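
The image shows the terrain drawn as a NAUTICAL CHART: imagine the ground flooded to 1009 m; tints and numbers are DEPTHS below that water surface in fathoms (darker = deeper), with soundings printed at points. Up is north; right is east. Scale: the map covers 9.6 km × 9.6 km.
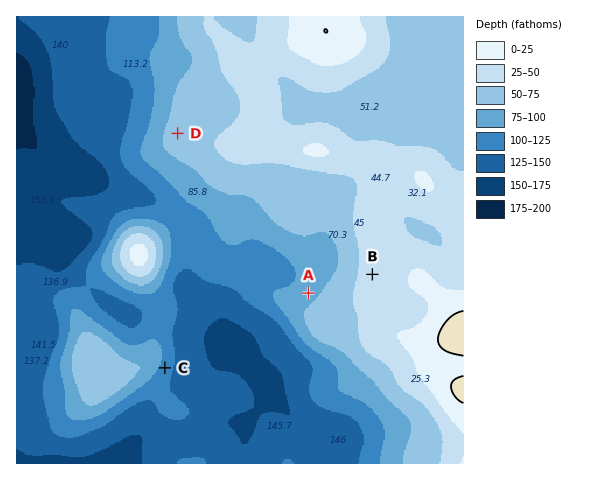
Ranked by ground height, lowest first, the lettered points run C A D B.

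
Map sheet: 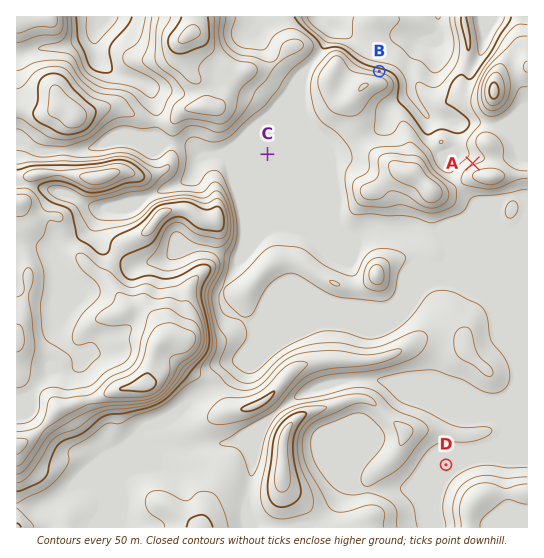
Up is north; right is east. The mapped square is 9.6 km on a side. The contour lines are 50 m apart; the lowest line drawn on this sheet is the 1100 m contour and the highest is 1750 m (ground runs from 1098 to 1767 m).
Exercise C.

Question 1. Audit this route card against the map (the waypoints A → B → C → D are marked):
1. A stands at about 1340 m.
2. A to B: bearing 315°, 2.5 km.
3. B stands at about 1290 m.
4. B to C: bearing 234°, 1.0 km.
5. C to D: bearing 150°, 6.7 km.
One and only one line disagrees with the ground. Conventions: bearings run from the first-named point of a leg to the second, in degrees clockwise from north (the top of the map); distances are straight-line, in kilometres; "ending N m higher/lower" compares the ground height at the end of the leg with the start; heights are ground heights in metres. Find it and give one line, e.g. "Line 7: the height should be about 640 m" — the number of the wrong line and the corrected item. Line 4: the distance should be 2.6 km.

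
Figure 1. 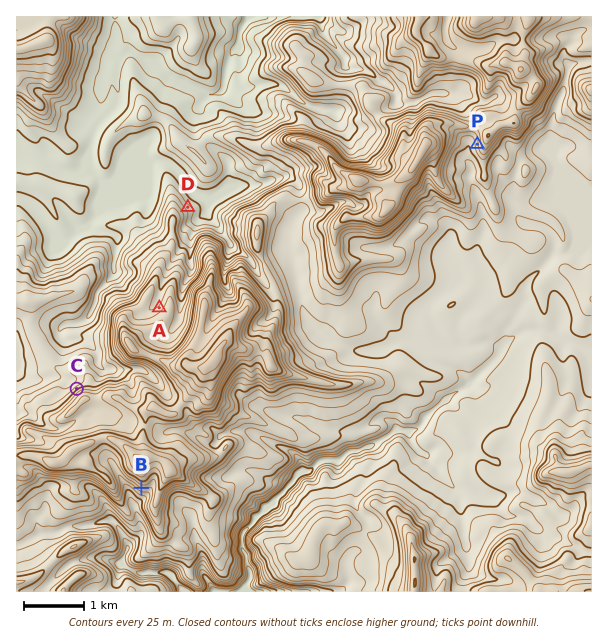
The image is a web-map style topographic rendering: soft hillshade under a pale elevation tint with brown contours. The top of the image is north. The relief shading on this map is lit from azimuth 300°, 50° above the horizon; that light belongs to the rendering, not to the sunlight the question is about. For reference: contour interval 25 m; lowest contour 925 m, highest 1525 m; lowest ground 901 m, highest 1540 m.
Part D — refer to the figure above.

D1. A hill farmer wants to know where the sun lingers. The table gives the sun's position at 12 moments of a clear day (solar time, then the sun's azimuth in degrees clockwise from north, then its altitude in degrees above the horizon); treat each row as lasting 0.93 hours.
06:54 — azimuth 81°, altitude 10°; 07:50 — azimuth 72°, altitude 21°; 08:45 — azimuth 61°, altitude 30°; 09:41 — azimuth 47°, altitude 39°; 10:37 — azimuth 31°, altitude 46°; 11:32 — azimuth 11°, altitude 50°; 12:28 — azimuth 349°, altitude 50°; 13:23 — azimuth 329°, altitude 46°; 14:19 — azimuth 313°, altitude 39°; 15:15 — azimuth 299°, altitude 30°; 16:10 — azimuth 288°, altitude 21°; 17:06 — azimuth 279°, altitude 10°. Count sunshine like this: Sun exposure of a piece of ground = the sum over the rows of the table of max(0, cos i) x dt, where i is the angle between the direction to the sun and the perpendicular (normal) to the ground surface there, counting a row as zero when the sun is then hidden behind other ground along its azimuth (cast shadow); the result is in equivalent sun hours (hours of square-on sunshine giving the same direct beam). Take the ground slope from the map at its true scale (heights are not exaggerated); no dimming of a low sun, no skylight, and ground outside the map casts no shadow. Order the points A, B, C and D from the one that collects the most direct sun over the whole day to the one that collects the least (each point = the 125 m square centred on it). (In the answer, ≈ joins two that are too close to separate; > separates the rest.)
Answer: C > D ≈ A > B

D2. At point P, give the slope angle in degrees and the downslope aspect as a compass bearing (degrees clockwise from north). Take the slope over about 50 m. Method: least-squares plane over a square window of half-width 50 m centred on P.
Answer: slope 26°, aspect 263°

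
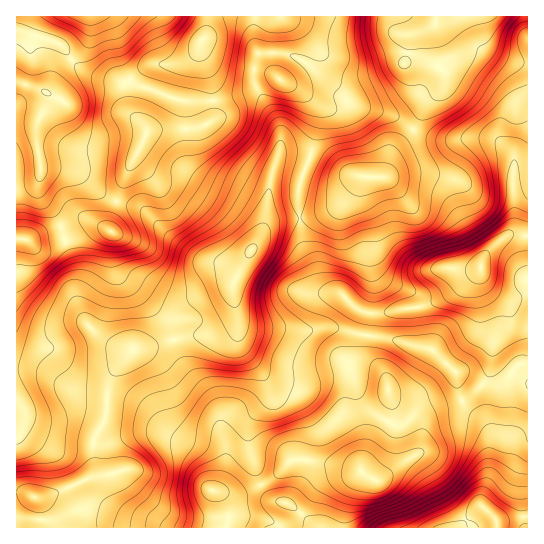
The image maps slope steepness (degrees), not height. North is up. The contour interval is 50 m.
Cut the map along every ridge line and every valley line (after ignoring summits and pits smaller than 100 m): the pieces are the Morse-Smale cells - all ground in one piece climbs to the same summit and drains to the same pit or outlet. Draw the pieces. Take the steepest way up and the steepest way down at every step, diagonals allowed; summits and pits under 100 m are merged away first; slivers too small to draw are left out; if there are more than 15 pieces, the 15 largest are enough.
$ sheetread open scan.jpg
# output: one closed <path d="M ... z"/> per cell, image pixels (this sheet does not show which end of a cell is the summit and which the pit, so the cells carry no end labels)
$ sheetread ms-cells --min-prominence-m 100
<path d="M279 16l-72 0-2 21-14 20-14 7-28 1-24 20 3 24 16 17 3 7-20 40-11 28 21 6 9 5 20 21 25 20 12 7 34 7 8-6 25-38 7-3 23-2-1-31 12-30 9-42-4-10-10-10-24-14-9-11-1-36 3-11z"/><path d="M415 131l-2 0-17 16-11 27-3 3-20-1-11 18-12 11-25 11-14 2 3 24 9 19 7 22 8 8 14 2 13 14 9 5 22 1 13-4 17-1 16-4 14-7 21-18 14-9 1-8 6-9 25-23 3-7 0-64-3-6-6-6-15-8-46 1-15-3z"/><path d="M206 16l-189 0-1 170 7 1 14-6 5-13 21 1 19 7 19 17 14 8 12-28 20-40-3-7-16-17-3-24 24-20 28-1 14-7 14-20z"/><path d="M238 317l1 25 25 35 4 10 0 14-15 16-5 12 1 21 10 32 12 17 20 6 26 23 25 0 5-25 6-18 8-12 0-7 12-23 15-18 4-11 0-11-4-10-1-14-4-8-15-14-3-7 2-15-29-7-19 0-8 3-25-3-35 0-8-3z"/><path d="M375 336l-8 1-2 13 3 7 15 14 4 8 1 14 4 10 0 11-4 11-15 18-12 23 0 7-8 12-6 18-4 24 116 1 14-15 10-7-2-8 8-28-1-43-10-11-11-7-8-16-3-20-25-24z"/><path d="M237 313l-4 10-12 9-8 3-24 1-36 11-20 2-20 24-4 8-2 18 16 2 19 7 29 27 32 10 16 12 1 16-7 17 10 8 4 8 1 17-2 5 89 0-24-23-20-6-12-17-10-32-1-21 5-12 15-16 0-14-4-10-25-35z"/><path d="M118 201l-3 4-4 12-2 14-20-11-11 0-17 7 15 43 0 29 12 27 21 17 20 6 24-2 36-11 24-1 16-7 7-10-3-35 11-20-11 4-30-7-12-7-25-20-20-21-9-5z"/><path d="M113 400l-6 1-3 21-11 19 0 34-40 20-16 2 4 16-2 14 186 1 3-5 0-13-5-12-10-8 7-17-1-16-16-12-32-10-29-27-13-5z"/><path d="M481 268l-28 24-22 12-46 9-15 0-3 22 24 4 40 10 25 24 3 20 8 16 11 7 10 11 1 43-8 28 2 8-10 7-13 14 67 1 1-146-18-11-15-18 0-22-15-37-1-11z"/><path d="M435 16l-154 0-6 7-3 11 1 36 9 11 15 7 25 17 8 2 11-4 8 0 45 13 19 13 7-11 4-12 16-16 4-8 0-11-21-17 0-17 12-12z"/><path d="M527 16l-91 1-1 8-12 12 0 17 21 17 0 11-4 8-16 16-10 25 16 6 15 3 50 0 17 13 3 6-2 16 15-2z"/><path d="M61 227l-20 6-12 7-13-1 0 130 18 0 9 3 31 17 31 0 8-16 19-23-23-7-15-11-9-10-10-28 0-29z"/><path d="M299 219l-13 0-16 4-21 30-16 30 0 16 7 23 11 6 35 0 13 3 39-3 21 7 7 0 3-21-15-7-13-14-14-2-8-8-7-22-9-19z"/><path d="M315 101l-2 1 6 7 1 6-9 42-12 30 0 27 2 3 13-1 25-11 12-11 11-18 20 1 3-3 8-23 20-21-16-13-10-4-25-5-13-5-22 4z"/><path d="M106 400l-27 0-21 11-15 4-12 0-5-3-10-11 1 91 17 5 11 0 48-22 0-34 12-23z"/>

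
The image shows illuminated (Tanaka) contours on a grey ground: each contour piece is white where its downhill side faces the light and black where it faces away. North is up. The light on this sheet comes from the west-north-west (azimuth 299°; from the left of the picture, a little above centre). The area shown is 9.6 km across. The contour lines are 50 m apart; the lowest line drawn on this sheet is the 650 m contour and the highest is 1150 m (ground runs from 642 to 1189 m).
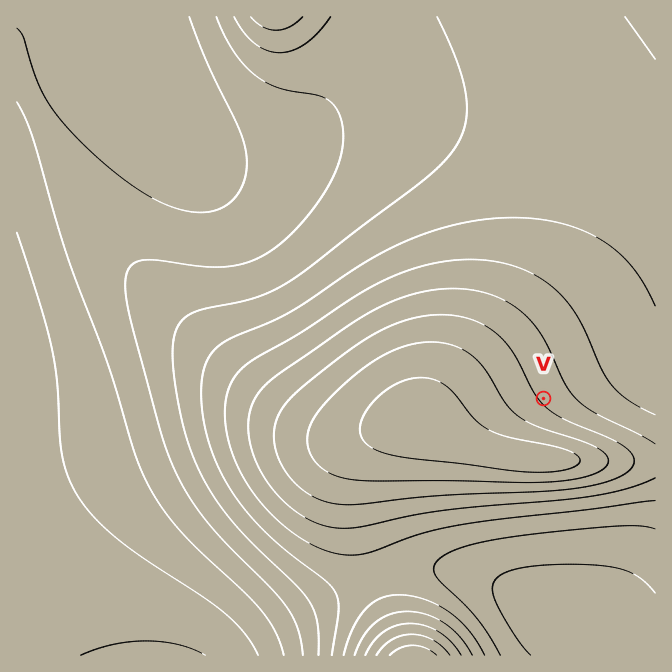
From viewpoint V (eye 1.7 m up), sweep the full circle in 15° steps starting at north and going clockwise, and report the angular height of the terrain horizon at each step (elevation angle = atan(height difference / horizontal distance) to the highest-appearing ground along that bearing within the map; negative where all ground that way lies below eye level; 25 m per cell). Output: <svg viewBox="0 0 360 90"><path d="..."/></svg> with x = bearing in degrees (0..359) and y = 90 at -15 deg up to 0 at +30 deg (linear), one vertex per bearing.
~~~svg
<svg viewBox="0 0 360 90"><path d="M0 63l15 0 15 2 15 2 15 1 15 1 15-1 15-3 15-5 15-7 15-6 15-3 15-2 15 0 15 1 15 2 15 2 15 1 15 2 15 2 15 2 15 3 15 3 15 3"/></svg>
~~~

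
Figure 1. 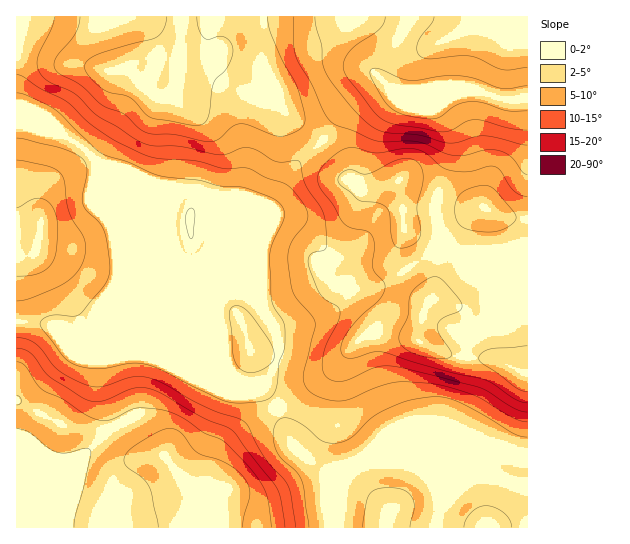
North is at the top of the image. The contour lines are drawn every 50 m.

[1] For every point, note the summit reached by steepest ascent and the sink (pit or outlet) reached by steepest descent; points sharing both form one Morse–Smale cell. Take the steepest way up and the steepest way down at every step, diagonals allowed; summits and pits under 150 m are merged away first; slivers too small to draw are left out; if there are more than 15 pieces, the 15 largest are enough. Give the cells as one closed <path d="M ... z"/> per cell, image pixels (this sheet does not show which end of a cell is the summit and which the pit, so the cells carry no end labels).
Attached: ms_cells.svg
<path d="M105 16l-89 1 0 106 43 9 24 16 14 15 20 5 29 13 35 8 16 0 11 6 4 18 0 25-7 15-7 6-7 2 22 20 26 11 15 9 18 24 7 18-3 20-10 17-17 3 12 5 10 10 9 16 13 33 32 24 30-2 15-5 36 0 32 12 45 0 44 12 1-114-38-15-41-4-30-14 0-11 4-16 10-19 3-14 0-23-4-9-5-5-17-9-6-6-5-47-18 5-16 0-15-7-9-18-12-16-40-31-12-22-11 6-8 0-33-19-9-13 3-14-10 6-26 6-4 6-3 16-5 9-13 0-5-3-26-22-14-1 3-7-11-36z"/><path d="M21 124l-5 1 1 276 46 24 36 8 26 23 20 1 17-2 5 3 13 19 10 7 36 4-6 25-1 15 309-1 0-38-2-2-8 0-35-11-45 0-32-12-36 0-15 5-30 2-22-15-10-9-13-33-9-16-10-10-13-6 18-2 10-17 3-20-7-18-18-24-15-9-26-11-22-20 7-2 7-6 7-15 0-25-4-18-11-6-16 0-27-5-37-16-20-5-14-15-24-16z"/><path d="M409 16l-303 0-1 11 10 28 0 14 12 2 26 22 5 3 13 0 5-9 3-16 4-6 26-6 10-6-3 14 9 13 33 19 8 0 11-6 12 22 40 31 12 16 9 18 15 7 16 0 17-6 5 24 1 24 6 6 17 9 5 5 4 9 0 23-3 14-10 19-4 16 0 11 30 14 41 4 37 14 1-275-23 2-27-9-9 0-12 4-52 0-14-6-8-8-3-7 8-19 20-33z"/><path d="M18 401l-2 1 1 126 202-1 7-39-36-4-10-7-13-19-5-3-17 2-20-1-26-23-36-8z"/><path d="M527 16l-117 0-6 14-16 25-8 20 11 14 14 6 52 0 12-4 9 0 27 9 21-1 2-2z"/>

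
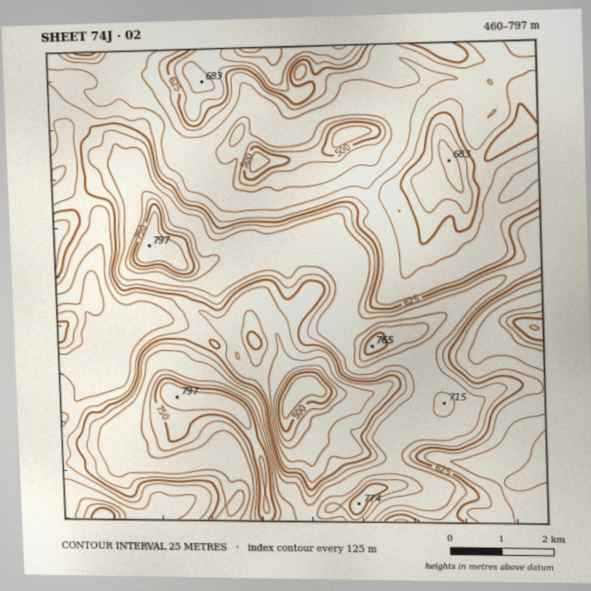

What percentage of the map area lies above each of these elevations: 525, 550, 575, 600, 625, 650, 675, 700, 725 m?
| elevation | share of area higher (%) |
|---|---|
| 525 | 96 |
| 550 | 93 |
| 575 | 76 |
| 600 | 56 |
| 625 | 44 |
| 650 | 35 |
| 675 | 25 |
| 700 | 9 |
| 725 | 6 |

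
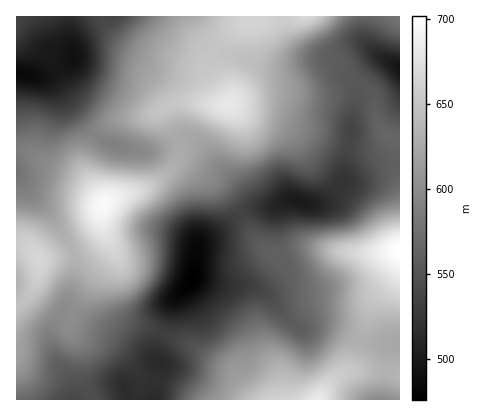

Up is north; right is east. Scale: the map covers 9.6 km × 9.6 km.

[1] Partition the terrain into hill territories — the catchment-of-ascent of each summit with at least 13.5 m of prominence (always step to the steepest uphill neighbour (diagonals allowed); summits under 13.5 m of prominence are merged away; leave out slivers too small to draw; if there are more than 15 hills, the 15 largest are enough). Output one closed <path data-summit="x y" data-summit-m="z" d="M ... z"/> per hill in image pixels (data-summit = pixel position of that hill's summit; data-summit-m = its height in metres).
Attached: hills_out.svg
<path data-summit="102 206" data-summit-m="697" d="M18 73l-2 1 0 102 35 38 19 30 5 12 0 16-7 28-17 30-1 8 4 18 17 26 3 18 80 0 6-30-3-20 12-32 3-16 22-26 4-32 46-32 22-6-14-4-16-20-21-20-8-12-11-9-12-3-32 13-14 0-30-8-12-7-10-10-34-45z"/><path data-summit="228 104" data-summit-m="681" d="M190 16l-84 0-22 14-8 8-3 6 1 14-4 4-24 13-11 1 17 5 34 45 10 10 12 7 30 8 14 0 28-12 10-1 10 5 15 19 21 20 12 16 10 7 14 2 16-7 28 4 10-5 17-17 15-94 20-24 9-4-19-14-12-3-14 5-16 11-38 8-26-2-42-13-8-4-9-10z"/><path data-summit="400 250" data-summit-m="702" d="M388 61l-10 3-20 24-14 90-5 8-13 13-10 5-28-4-14 7-20 1-16 7-40 29-4 34 30 8 26 0 8 3 32 32 14 8 14-3 10 1 36 15 36 2 0-276z"/><path data-summit="318 400" data-summit-m="683" d="M196 278l-2 0-22 24-3 16-12 32 3 20-6 30 246 0 0-56-36-2-36-15-10-1-14 3-14-8-32-32-8-3-26 0z"/><path data-summit="38 260" data-summit-m="666" d="M16 176l0 224 56 0 1-12-2-6-17-26-4-20 2-8 16-28 7-28 0-16-5-12-19-30z"/><path data-summit="306 16" data-summit-m="668" d="M366 16l-175 0 12 22 13 12 46 15 26 2 38-8 26-15 8-1 8 4-4-11z"/><path data-summit="16 16" data-summit-m="537" d="M68 16l-52 0 0 57 26 3 31-16 1-6-5-14z"/>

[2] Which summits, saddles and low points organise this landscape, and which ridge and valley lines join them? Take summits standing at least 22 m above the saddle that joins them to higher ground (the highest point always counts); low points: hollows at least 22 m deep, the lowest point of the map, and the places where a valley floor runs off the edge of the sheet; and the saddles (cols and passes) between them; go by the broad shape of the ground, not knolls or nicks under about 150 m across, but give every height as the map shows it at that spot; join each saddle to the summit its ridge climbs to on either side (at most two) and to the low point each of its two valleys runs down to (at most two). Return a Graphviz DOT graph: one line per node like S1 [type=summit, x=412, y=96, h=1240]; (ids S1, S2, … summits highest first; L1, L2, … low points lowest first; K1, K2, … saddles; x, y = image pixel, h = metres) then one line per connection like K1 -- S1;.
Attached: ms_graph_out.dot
graph terrain {
  S1 [type=summit, x=400, y=250, h=702];
  S2 [type=summit, x=102, y=206, h=697];
  S3 [type=summit, x=318, y=400, h=683];
  S4 [type=summit, x=228, y=104, h=681];
  S5 [type=summit, x=38, y=260, h=666];
  L1 [type=low, x=192, y=278, h=476];
  L2 [type=low, x=24, y=74, h=484];
  L3 [type=low, x=400, y=68, h=492];
  L4 [type=low, x=300, y=202, h=499];
  L5 [type=low, x=378, y=400, h=599];
  K1 [type=saddle, x=216, y=50, h=650];
  K2 [type=saddle, x=72, y=252, h=636];
  K3 [type=saddle, x=386, y=372, h=634];
  K4 [type=saddle, x=360, y=340, h=631];
  K5 [type=saddle, x=178, y=140, h=626];
  K6 [type=saddle, x=360, y=84, h=553];
  K7 [type=saddle, x=240, y=214, h=535];
  K8 [type=saddle, x=164, y=334, h=531];
  K1 -- S4;
  K1 -- L2;
  K1 -- L3;
  K2 -- S2;
  K2 -- S5;
  K2 -- L1;
  K2 -- L2;
  K3 -- S3;
  K3 -- L1;
  K3 -- L5;
  K4 -- S1;
  K4 -- S3;
  K4 -- L1;
  K5 -- S2;
  K5 -- S4;
  K5 -- L2;
  K5 -- L4;
  K6 -- S1;
  K6 -- S4;
  K6 -- L3;
  K7 -- S1;
  K7 -- S2;
  K7 -- L1;
  K7 -- L4;
  K8 -- S2;
  K8 -- S3;
  K8 -- L1;
}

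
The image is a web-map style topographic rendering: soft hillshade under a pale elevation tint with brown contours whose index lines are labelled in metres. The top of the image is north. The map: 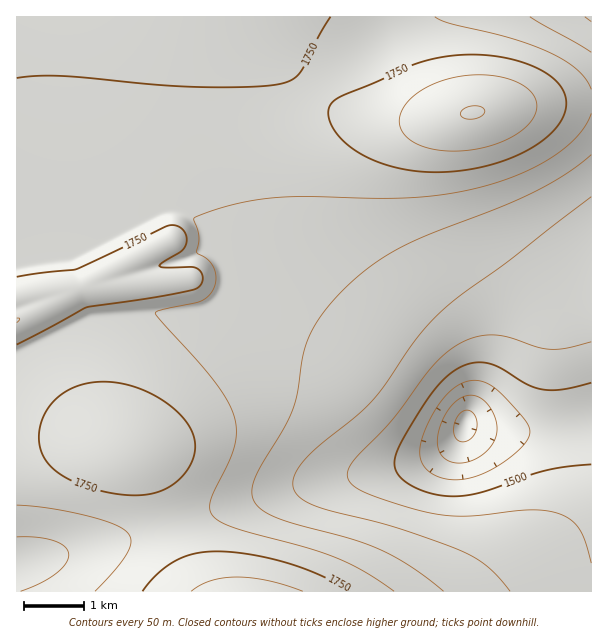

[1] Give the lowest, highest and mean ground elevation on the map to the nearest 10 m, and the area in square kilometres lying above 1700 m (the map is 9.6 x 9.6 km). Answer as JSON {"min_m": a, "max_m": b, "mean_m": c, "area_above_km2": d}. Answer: {"min_m": 1330, "max_m": 1850, "mean_m": 1680, "area_above_km2": 47.8}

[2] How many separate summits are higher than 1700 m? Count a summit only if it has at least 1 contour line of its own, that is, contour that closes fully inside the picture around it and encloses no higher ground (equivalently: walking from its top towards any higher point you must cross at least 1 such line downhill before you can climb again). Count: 2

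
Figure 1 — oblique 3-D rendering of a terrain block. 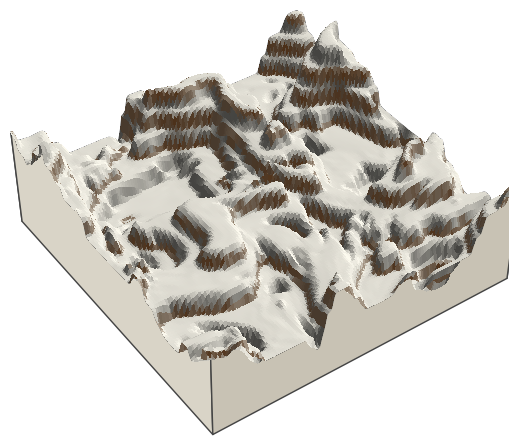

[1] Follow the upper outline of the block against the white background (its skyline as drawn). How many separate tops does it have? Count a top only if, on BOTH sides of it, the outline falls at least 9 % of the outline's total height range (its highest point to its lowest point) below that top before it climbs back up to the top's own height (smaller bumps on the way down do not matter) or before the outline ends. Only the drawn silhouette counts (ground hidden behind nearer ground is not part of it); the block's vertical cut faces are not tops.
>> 2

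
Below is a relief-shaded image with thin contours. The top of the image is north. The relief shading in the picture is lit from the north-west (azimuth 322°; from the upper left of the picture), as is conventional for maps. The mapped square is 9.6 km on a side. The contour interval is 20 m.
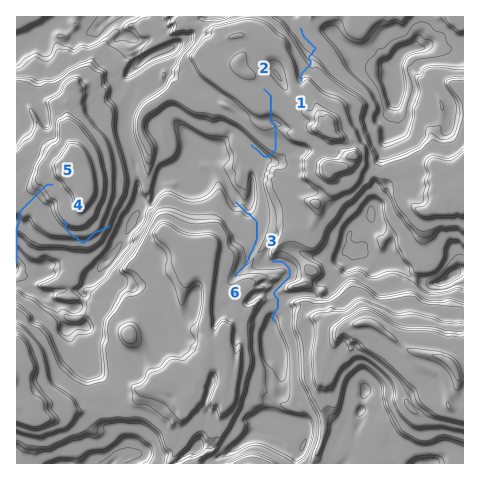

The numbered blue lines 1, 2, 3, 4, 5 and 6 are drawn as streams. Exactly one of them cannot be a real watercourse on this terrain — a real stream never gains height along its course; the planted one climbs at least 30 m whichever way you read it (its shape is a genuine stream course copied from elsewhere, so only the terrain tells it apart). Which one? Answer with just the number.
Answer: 4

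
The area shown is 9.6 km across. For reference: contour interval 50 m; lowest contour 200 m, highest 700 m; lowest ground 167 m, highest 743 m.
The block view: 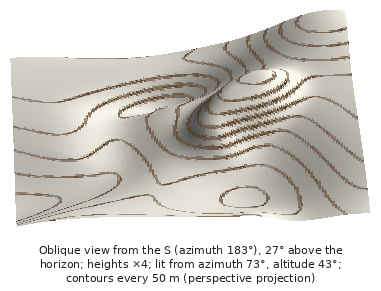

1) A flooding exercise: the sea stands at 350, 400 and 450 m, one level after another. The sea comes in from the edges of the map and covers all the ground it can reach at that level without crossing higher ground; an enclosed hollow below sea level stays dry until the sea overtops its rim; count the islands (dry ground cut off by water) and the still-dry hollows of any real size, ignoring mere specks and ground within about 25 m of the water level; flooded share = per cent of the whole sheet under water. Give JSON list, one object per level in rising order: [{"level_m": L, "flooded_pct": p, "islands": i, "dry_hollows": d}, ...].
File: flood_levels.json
[{"level_m": 350, "flooded_pct": 45, "islands": 0, "dry_hollows": 0}, {"level_m": 400, "flooded_pct": 58, "islands": 0, "dry_hollows": 0}, {"level_m": 450, "flooded_pct": 76, "islands": 0, "dry_hollows": 0}]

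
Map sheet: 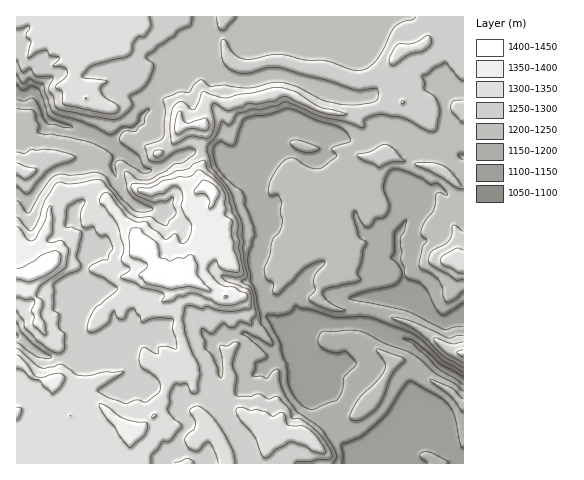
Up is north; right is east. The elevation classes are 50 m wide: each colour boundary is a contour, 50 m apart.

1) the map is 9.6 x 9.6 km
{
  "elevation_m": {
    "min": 1080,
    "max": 1450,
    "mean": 1250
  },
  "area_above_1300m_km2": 25.2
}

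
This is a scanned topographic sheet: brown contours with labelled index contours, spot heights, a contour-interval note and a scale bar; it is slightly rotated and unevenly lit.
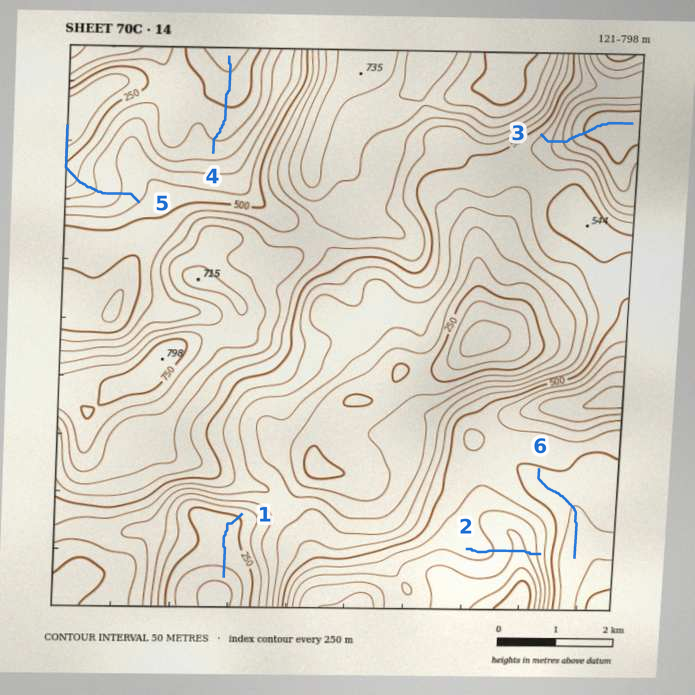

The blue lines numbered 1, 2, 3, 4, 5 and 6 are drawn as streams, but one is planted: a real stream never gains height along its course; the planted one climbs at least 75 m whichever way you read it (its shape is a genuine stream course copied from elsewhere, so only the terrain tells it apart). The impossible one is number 2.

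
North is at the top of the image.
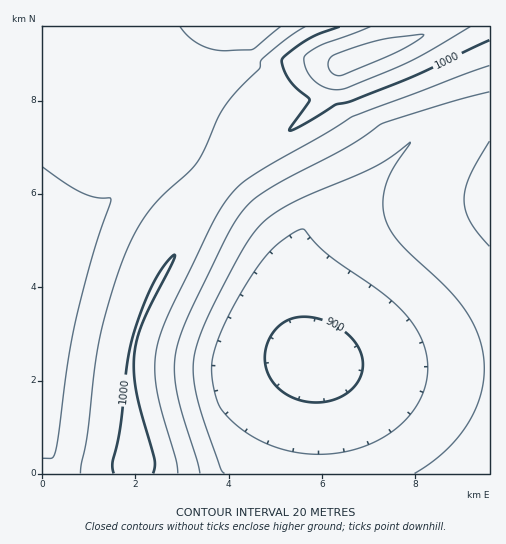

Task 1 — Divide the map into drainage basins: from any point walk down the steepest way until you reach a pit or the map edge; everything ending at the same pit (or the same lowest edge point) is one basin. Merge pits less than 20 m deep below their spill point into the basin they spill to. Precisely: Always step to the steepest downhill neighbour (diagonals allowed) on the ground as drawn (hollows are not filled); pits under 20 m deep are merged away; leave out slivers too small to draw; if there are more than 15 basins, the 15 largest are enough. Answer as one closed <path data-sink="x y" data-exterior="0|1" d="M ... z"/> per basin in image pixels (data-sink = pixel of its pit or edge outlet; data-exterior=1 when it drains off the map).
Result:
<path data-sink="313 361" data-exterior="0" d="M489 26l-51 0-26 14-73 28-7 10-6 26-76 55-39 43-48 71-15 29-13 33-4 23 0 37 7 54-2 25 354-1z"/><path data-sink="43 318" data-exterior="1" d="M156 26l-114 1 1 447 92-1 3-24-7-54 0-37 4-23 13-33 32-56 46-63 31-30 43-31-42-31-24-25-33-2-24-11-15-15z"/><path data-sink="225 27" data-exterior="1" d="M437 26l-280 0-1 3 14 18 21 14 16 5 27 0 33 32 31 24 4 0 24-18 6-26 7-10 73-28 25-12z"/>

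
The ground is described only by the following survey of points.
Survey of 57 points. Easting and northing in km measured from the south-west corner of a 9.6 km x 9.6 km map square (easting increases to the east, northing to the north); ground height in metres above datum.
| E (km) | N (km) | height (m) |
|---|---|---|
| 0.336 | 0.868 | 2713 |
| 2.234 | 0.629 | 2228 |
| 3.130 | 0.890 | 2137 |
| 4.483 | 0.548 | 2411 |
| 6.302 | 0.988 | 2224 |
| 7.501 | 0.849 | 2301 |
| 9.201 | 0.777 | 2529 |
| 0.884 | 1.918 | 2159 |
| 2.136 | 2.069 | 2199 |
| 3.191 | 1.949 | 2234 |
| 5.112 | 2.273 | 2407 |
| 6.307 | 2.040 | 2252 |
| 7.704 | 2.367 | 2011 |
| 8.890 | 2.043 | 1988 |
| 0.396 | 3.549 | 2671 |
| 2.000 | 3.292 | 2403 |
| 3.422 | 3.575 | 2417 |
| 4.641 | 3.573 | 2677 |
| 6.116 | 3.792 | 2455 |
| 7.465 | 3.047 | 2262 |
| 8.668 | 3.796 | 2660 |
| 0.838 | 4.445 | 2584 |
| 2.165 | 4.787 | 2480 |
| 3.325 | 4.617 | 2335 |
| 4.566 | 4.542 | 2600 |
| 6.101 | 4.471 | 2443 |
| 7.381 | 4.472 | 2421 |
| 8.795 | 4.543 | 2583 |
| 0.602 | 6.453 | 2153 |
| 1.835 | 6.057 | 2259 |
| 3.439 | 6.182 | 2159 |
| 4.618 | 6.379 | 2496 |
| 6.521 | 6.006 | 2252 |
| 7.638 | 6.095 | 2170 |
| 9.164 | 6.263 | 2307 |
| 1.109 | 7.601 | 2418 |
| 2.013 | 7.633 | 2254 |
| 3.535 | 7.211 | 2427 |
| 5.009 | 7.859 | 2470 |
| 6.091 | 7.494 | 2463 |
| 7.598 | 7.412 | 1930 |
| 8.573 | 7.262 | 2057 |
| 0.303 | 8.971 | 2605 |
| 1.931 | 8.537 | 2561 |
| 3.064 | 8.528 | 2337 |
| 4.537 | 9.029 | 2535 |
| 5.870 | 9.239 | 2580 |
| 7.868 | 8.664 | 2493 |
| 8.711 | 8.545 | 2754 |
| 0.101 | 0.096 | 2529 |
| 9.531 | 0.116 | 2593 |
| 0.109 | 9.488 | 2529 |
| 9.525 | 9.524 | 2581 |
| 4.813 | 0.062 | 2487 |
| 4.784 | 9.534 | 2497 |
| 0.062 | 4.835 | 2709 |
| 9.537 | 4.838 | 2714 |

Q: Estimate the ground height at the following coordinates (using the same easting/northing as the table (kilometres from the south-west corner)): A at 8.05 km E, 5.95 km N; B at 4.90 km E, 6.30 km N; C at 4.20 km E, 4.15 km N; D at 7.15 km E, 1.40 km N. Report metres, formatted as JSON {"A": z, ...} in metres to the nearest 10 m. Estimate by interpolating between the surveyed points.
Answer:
{"A": 2320, "B": 2430, "C": 2660, "D": 2200}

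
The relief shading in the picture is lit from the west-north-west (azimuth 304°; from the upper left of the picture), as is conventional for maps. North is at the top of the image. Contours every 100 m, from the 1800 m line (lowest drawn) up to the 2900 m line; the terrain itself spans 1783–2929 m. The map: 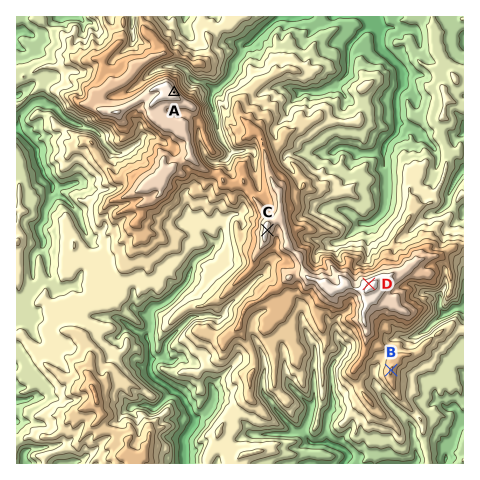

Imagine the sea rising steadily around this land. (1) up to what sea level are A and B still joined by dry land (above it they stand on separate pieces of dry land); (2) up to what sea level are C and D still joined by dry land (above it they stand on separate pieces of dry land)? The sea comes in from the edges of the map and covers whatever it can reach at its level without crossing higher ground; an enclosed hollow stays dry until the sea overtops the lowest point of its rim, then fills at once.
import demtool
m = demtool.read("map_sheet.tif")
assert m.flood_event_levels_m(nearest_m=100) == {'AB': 2400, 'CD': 2700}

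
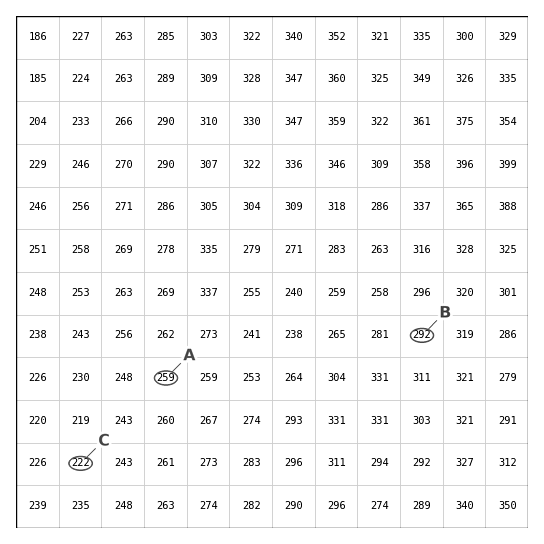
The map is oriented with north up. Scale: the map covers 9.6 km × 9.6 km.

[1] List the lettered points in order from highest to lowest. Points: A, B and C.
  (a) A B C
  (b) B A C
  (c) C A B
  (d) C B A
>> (b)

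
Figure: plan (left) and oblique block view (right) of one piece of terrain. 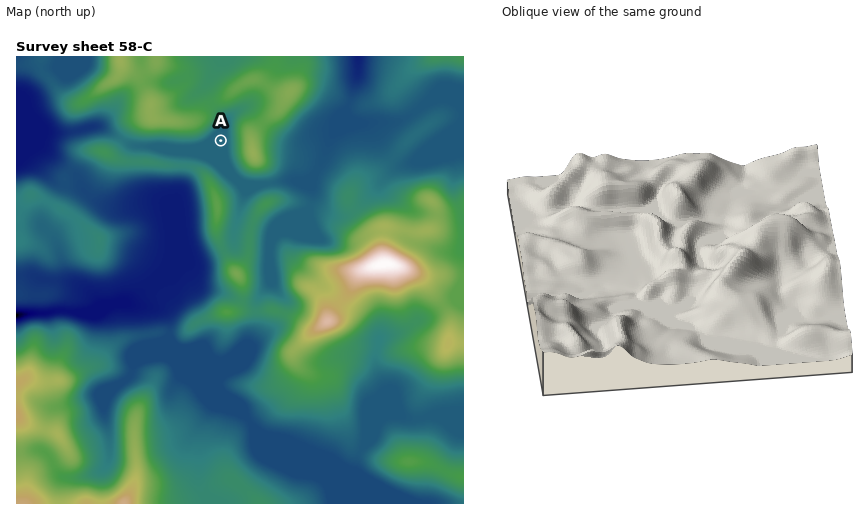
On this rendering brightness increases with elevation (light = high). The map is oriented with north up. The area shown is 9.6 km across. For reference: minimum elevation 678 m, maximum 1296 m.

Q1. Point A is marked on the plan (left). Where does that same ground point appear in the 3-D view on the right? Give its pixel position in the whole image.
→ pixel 655 205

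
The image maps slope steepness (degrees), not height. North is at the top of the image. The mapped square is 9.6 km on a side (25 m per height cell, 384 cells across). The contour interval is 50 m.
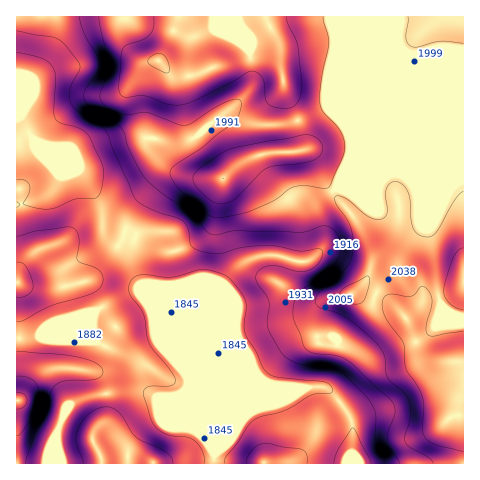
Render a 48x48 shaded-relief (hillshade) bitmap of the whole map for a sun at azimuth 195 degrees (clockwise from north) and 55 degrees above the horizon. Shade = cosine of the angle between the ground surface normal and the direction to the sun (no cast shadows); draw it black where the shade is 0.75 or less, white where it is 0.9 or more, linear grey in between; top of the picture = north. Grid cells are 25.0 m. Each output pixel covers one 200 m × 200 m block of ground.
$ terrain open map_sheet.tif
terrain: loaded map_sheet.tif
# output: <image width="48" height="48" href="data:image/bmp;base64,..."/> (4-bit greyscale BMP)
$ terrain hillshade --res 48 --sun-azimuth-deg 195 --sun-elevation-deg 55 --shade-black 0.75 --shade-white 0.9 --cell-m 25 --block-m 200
<image width="48" height="48" href="data:image/bmp;base64,Qk32BAAAAAAAAHYAAAAoAAAAMAAAADAAAAABAAQAAAAAAIAEAAATCwAAEwsAABAAAAAAAAAAAAAAABEREQAiIiIAMzMzAERERABVVVUAZmZmAHd3dwCIiIgAmZmZAKqqqgC7u7sAzMzMAN3d3QDu7u4A////AId3ebuWVnUgAkVnZUMyNFVnh4vd3d3ty4d3ebuFVmQAAjRnZUIhI0VniJvN3N7uy4d3eJh1ZkEAAjV3dkIRI0VniJqqmb3du4iId2VWZTECRWd3d1MiNFVmZ5mHZoqqmaqHdkNFUyI2d3d3d2QzRFVVV4mHVniIiKl2d0IiIiRXd3d3d3ZVVEVEV6qpiIh3d3ZFeHUzIzVnd3d3d3d2ZlREabzLu6mHdxElm7qGVVZ4h3d3d3d3d2VWi93u7cqHdwAnrMupd3iIh3d3d3d4iZmaze7u7cmHdwE3mqmHd3iHZnd3d3eKvN7u/+27u6iIhxI0VlVVVndlV3d3d3eb3v///sqZmYiIdyIiIzNFZ3ZVZ3d3d3irze7u25mamHZmVkQzREVWeHVWd3d3d3q7u7qpiJq8qHZERGZmZmd4iGVnd3d3d4q7qpiHib3cqYZUQ4iHd3d4dlVnd3d3d4mZmZmZrN3KqYdmZamYiHd3ZERnd3d3d3iIiZq87uypmGd3d7uqmZiGUzV3d3d3d3iIeIq9/smIdlZ3icuqqqqXVEZ3d3d3d5qph2aLy5h3VFZ3mql3iJmYZWd3d3d3ebu6hTEkVmd2RGZniWVFZnd2ZniJmId4mqqXUgAAAkZlRWVWeDRGZlVEV4mru6qruodTIRAAAUZlVVRFZzRnh2Q0V5qru7zdyoZDNWVCI1ZlVUNFVjV4iGVEZ4iYib3uzLqImqqGVmVVVURVVCNFZ2VFZ3d2Z5zdzN3d3dy6mXU0VVVmQxERNERWd3d3Z5vd3e//7tzNynQ0VmZmVBEAAjRWd4iZms3u7u7t3czN2nVFZmd3ZTIRESRWeJq83v///tu7u6q8uWZmd3d3ZmVDMjNXeKvN7///7bqZmIiql2d3d3d3dnZVRDRXiazd7//u26qZh4iZdnd3d3d3d2ZmVUVnmrzd3tzLuqqpiImYd3d3dnd3d1VWZmZ4m7zMupiIeJmaq7uod3d3d3d3d0RWd3eJq8updUMjRnmr3dy5d3d3d3d3d1Vnd3ibvLqGVCEAE1ebzMyod3d3d3d3d2Z3d4mru6hlVVMQABNWZ3h2Znd3d3d3d3d4iJq7upd3eHZCEAAREjMzVnd3d3d3d2eJqrzd26iJqpdkMzIiIzESV3d3d3d3d3eJrO///sq8zKmGVWd4h1MjZ3d3d3d3d3d4nP///9ze7cupd3m8ynRGd3d3d3d3d3d3m97u7d7v7czLqIisy3Vnd3d3d3d3d3d3iJiJq83t3Mzdy6mbuWVnd3d3d3d3d3d4h1M1ebvLqavN3LqZlkVnd3d3d3d3d3iJh1M0aKqph3iau7updDVnd3d3d3d3d5qrqYd3eImYZVZ3d5qXUzVnd3d3d3d3d8zMuqu6l1VVREVERXh2VEVnd3d3d3d3d93cu7zLlSEjNFVDNXd2VEVnd3d3d3d3d9zLurzKdCIjVmZVZnd2UzRWd3d3d3iIiLu6qqupdVVWd3dnd3iGQzRWd3d3d3eIiKqpmaqodmd3eId3d3iGQ0VXd3d3d3d4iA=="/>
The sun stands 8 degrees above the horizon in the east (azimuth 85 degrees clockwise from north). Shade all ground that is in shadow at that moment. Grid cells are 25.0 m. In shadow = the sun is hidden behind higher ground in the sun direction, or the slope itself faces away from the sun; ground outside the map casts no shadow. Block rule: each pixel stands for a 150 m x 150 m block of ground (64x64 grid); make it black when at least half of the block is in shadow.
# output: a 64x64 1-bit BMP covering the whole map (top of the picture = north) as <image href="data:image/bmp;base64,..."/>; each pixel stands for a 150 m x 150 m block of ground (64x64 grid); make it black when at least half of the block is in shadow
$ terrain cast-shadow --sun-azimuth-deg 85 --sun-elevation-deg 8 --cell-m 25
<image width="64" height="64" href="data:image/bmp;base64,Qk0+AgAAAAAAAD4AAAAoAAAAQAAAAEAAAAABAAEAAAAAAAACAAATCwAAEwsAAAIAAAAAAAAA////AAAAAAAAwAAAgAB8AAHAAAAAAPwAAcAAAAAA/AADgAAAAAD8AAGAAAAAAPzAAIAAAAAAf8AAAAAAAAB/wAAAAAAAAD/AAAAAAAAAD8AAAAAAAAAHwAAAAAAAAAGAAAAAAAAAAAAAAAAAAAOAAAAAAAAAAAAAAAAAAAAAAAAAAAAAAAAAAAAAAAAAAAAAAAAAAAAAAAAAAAAAAAAAAAAAAAAAAAAAAAAAAAAAAAAAAAAAAAAAAAAAAAAAAAAAAAAAAAAAAAAAAAAAAAAAAAAAAAAAAAAAAAAAAAAAAAAAAAAAABwAAAAAAAAAHwAAAAAAAAAfgAAAAAAAAB+AAAAAAAAADwAAAAAAAAAPAAAAAADgAAYAAAAAAeAAAAAAAAAB4AAAAAAAAAPgAAAAAAAAA+AAAAAAAAABgAAAAAAAAAAAAAAAAAAAAAAAAAAAAAGAAAAAAAAAD4AAAAAAAAAPAAAAAAAAAB8AAAAAAAAAHwAAAAAAAAAeAAAAAAAAAA4AAAAAAAAAHAAAAAAAAAB4AAAAAAAAA/gAAAAAAAAP8AAAAAAAAA/gAAAAAAAAD/gAADAAAAAH/AAAEAAAAAf+AAAAAAAAA/4AAAAAAAAB/wAAAAAAAAD+AAAAAAAAAPwAAAAAAAAAeAAAAAAAAAAwAAAAAAAAAAAAAAAAAAAAAAAAAAAAAA=="/>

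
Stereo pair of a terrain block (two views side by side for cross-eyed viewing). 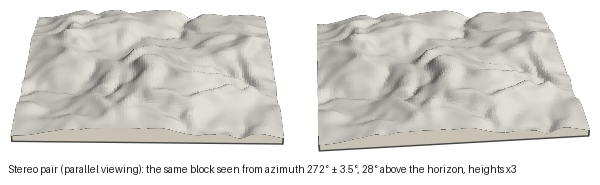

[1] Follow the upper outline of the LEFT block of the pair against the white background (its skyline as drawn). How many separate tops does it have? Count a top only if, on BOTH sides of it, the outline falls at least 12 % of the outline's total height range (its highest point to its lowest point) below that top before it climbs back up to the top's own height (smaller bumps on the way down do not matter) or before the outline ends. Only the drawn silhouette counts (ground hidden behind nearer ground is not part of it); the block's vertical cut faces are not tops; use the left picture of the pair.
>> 1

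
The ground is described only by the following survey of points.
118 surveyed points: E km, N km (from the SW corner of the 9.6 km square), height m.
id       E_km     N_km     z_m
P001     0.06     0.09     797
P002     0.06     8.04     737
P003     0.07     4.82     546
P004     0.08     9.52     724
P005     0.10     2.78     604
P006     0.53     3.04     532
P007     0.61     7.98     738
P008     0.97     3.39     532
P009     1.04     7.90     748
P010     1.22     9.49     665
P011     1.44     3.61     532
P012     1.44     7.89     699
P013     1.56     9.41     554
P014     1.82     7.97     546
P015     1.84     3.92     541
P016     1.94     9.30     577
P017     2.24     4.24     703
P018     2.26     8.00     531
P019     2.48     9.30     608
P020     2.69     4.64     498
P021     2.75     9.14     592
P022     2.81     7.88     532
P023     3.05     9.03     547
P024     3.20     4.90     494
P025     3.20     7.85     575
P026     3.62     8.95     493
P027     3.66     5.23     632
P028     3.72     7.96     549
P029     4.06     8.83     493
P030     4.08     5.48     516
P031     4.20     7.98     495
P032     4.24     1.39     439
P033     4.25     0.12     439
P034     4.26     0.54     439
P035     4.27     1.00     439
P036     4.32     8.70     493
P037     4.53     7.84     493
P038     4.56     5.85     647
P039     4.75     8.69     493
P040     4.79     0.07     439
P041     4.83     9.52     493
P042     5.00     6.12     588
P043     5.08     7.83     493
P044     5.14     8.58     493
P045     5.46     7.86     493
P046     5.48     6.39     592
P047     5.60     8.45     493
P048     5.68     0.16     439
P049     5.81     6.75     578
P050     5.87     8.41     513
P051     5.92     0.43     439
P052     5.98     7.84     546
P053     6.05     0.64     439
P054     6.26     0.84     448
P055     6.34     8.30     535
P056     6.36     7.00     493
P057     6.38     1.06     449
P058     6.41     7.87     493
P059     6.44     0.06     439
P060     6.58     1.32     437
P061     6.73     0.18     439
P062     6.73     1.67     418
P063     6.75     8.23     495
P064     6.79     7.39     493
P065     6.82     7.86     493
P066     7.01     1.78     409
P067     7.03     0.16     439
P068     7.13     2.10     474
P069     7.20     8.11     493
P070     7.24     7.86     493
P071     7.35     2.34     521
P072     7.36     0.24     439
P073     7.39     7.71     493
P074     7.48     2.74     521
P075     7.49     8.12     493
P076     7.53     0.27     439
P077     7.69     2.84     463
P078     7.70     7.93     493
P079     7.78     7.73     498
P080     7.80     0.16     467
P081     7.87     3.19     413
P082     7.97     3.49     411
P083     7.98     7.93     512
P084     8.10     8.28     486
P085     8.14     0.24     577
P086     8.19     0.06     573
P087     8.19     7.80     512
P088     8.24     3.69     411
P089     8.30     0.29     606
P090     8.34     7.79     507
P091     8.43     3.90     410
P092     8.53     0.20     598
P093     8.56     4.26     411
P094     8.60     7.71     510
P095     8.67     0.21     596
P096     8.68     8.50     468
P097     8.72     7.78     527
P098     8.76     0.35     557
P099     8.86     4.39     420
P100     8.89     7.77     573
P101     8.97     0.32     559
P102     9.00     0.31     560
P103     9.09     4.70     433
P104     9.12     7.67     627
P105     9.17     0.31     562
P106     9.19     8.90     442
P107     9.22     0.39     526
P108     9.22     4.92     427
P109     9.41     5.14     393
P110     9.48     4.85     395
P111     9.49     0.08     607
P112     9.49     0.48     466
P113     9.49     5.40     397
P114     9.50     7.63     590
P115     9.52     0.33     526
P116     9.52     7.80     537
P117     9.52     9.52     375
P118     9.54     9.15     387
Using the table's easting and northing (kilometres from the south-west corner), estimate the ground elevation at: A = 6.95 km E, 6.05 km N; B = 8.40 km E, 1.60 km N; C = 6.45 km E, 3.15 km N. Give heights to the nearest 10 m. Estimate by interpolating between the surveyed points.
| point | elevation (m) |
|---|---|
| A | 490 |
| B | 460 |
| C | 470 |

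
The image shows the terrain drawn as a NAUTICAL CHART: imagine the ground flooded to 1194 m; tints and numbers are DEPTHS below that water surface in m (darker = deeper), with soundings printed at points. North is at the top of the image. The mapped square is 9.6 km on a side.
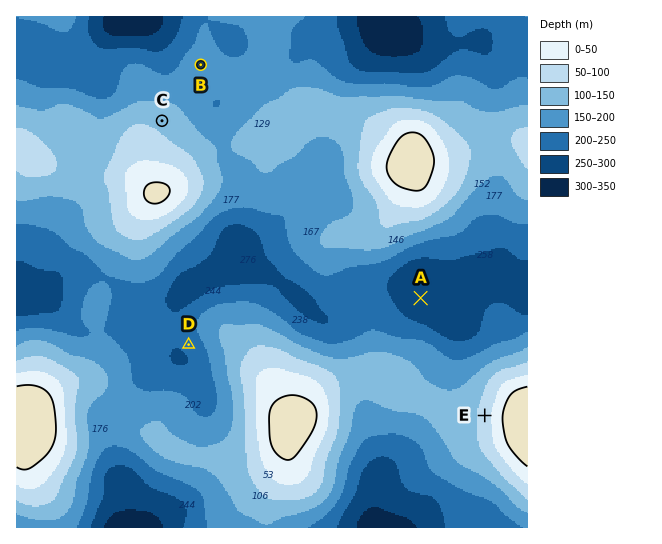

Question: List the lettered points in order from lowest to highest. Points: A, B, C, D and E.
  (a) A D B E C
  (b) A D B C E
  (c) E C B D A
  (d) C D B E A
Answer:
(b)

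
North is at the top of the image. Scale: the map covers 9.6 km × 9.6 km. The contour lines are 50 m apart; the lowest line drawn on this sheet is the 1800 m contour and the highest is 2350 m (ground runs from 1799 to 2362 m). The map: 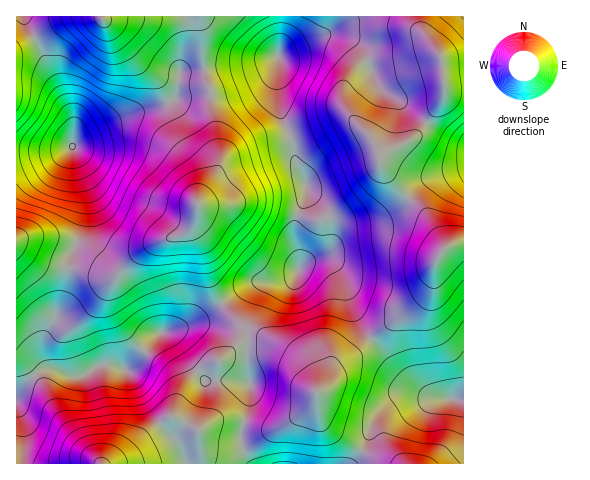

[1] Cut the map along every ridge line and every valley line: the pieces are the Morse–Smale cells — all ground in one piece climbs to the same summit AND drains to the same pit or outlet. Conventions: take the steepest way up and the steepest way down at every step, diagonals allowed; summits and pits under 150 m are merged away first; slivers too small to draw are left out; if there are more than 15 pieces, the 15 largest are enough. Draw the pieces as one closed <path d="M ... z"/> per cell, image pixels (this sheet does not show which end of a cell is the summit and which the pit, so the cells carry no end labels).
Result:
<path d="M418 16l-135 1-5 33-1 49 5 19 10 23 4 23 10 19 0 12-8 18-4 18 6 38-6 7-9 5-29 1-8 4-41 29-18 10 28-6 14 0 6 3 8 8 2 7 0 33 4 14-2 19-4 15 1 5 17 5 13 0 26-14 10-9 5-13 12-8 7-17 6-7 13-7 20-19 37-25 18-21 4-22 10-17 0-4-22-36-24-20-13-17-5-8-1-12-5-9-22-25-9-16 1-15 7-12 10-10 16-6 21-1 20-7 19 1-15-21z"/><path d="M278 57l-32 8-41 5 1 11 5 10 0 21 5 17 4 33-4 12-18 27 0 9-3 12-8 10-37 14-13 9-21 21-13 0-23-7-32-5-32-16 1 146 21-21 11-5 22 8 13-1 18-10 9 0 15 5 11-10 21-26 37-12 57-39 33-2 11-7 4-5 0-10-6-28 4-18 8-18 0-12-10-19-4-23-14-35z"/><path d="M204 70l-24 3-4 24-4 4-62 21-29 15-8 10-24 4-32-1-1 96 32 18 32 5 23 7 13 0 21-21 13-9 37-14 8-10 3-12 0-9 18-27 4-12-4-33-5-17 0-21z"/><path d="M231 319l-34 4-35 9-11 9-14 19-11 10-15-5-9 0-21 11-10 0-22-8-11 5-22 22 0 68 92 1 16-9 22-21 26-18 25 14 21-10 9-2 17 4 7-30-4-22 0-33-5-10z"/><path d="M200 16l-183 0-1 134 33 1 20-3 12-11 29-15 62-21 4-4 4-24 25-4-3-19z"/><path d="M463 242l-12 3-9 6-7 12-4 22-4 9-15 15-37 25-20 19-13 7-6 7-7 17-12 8-2 10-8 8-15 11-16 7-13 0-19-5-3 19 7 18 4 4 101 0 12-18 9-27 18-19 8-4 64 3z"/><path d="M463 16l-44 0-1 8 3 4 17 25-12-3-28 8-27 2-10 5-15 17-3 8 1 15 13 19 13 12 9 16 0 5 4-5 28-12 10-9 20-28 4-16 9 5 10-1z"/><path d="M445 87l-4 16-20 28-16 12-22 9-3 3 0 9 18 24 29 27 19 33 5-3 13-3 0-150-15-1z"/><path d="M416 396l-19 2-18 14-7 12-7 22-11 18 110-1 0-63z"/><path d="M172 416l-26 18-22 21-16 8 144 0-4-3-7-18 2-20-16-4-9 2-21 10z"/><path d="M283 16l-82 0 3 52 5 2 37-5 32-8 5-32z"/>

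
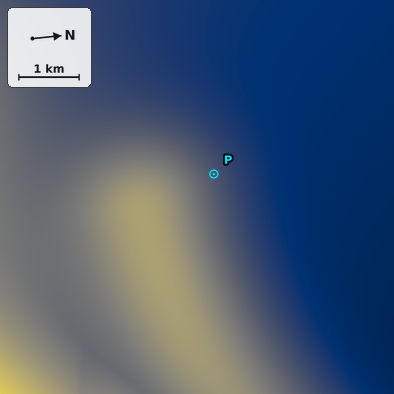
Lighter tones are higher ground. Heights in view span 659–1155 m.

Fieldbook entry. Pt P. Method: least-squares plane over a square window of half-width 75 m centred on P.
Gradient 11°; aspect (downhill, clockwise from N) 340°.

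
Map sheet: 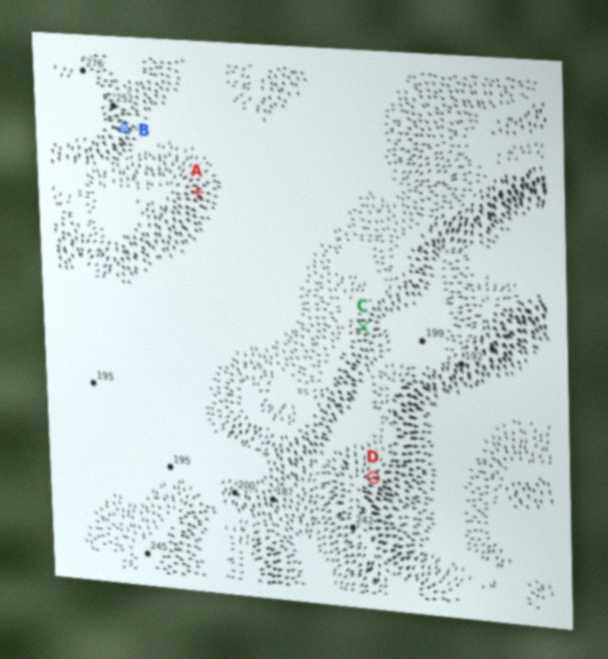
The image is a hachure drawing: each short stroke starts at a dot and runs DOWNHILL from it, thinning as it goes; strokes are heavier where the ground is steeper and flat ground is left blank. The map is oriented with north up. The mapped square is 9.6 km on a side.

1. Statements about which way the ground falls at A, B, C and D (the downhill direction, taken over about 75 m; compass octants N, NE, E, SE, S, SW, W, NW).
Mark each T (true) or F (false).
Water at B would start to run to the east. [T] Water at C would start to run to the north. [F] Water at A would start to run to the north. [F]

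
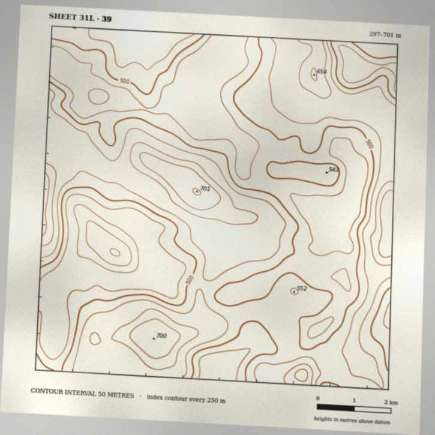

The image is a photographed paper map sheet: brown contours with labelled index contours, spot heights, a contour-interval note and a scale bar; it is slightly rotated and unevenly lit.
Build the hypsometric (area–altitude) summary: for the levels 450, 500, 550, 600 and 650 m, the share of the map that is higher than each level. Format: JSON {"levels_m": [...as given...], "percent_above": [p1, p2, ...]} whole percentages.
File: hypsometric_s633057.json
{"levels_m": [450, 500, 550, 600, 650], "percent_above": [77, 56, 34, 9, 4]}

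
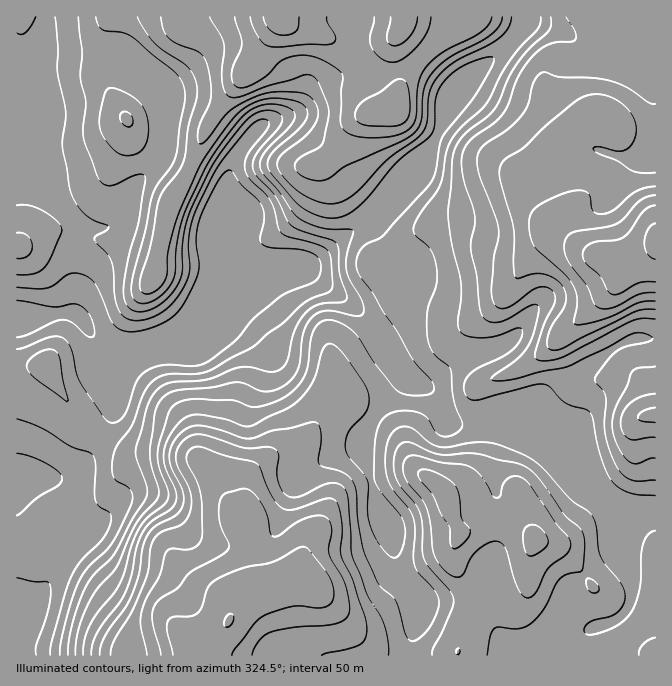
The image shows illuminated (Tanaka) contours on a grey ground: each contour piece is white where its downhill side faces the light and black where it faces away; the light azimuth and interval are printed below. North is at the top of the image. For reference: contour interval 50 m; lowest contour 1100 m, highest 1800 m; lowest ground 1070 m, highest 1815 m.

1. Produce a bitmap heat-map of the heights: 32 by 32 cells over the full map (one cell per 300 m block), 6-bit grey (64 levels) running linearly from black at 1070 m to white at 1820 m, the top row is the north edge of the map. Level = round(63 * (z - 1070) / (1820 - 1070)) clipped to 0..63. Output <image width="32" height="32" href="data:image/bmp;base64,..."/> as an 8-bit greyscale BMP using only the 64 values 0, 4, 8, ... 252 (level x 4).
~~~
<image width="32" height="32" href="data:image/bmp;base64,Qk02CAAAAAAAADYEAAAoAAAAIAAAACAAAAABAAgAAAAAAAAEAAATCwAAEwsAAAABAAAAAAAAAAAAAAEBAQACAgIAAwMDAAQEBAAFBQUABgYGAAcHBwAICAgACQkJAAoKCgALCwsADAwMAA0NDQAODg4ADw8PABAQEAAREREAEhISABMTEwAUFBQAFRUVABYWFgAXFxcAGBgYABkZGQAaGhoAGxsbABwcHAAdHR0AHh4eAB8fHwAgICAAISEhACIiIgAjIyMAJCQkACUlJQAmJiYAJycnACgoKAApKSkAKioqACsrKwAsLCwALS0tAC4uLgAvLy8AMDAwADExMQAyMjIAMzMzADQ0NAA1NTUANjY2ADc3NwA4ODgAOTk5ADo6OgA7OzsAPDw8AD09PQA+Pj4APz8/AEBAQABBQUEAQkJCAENDQwBEREQARUVFAEZGRgBHR0cASEhIAElJSQBKSkoAS0tLAExMTABNTU0ATk5OAE9PTwBQUFAAUVFRAFJSUgBTU1MAVFRUAFVVVQBWVlYAV1dXAFhYWABZWVkAWlpaAFtbWwBcXFwAXV1dAF5eXgBfX18AYGBgAGFhYQBiYmIAY2NjAGRkZABlZWUAZmZmAGdnZwBoaGgAaWlpAGpqagBra2sAbGxsAG1tbQBubm4Ab29vAHBwcABxcXEAcnJyAHNzcwB0dHQAdXV1AHZ2dgB3d3cAeHh4AHl5eQB6enoAe3t7AHx8fAB9fX0Afn5+AH9/fwCAgIAAgYGBAIKCggCDg4MAhISEAIWFhQCGhoYAh4eHAIiIiACJiYkAioqKAIuLiwCMjIwAjY2NAI6OjgCPj48AkJCQAJGRkQCSkpIAk5OTAJSUlACVlZUAlpaWAJeXlwCYmJgAmZmZAJqamgCbm5sAnJycAJ2dnQCenp4An5+fAKCgoAChoaEAoqKiAKOjowCkpKQApaWlAKampgCnp6cAqKioAKmpqQCqqqoAq6urAKysrACtra0Arq6uAK+vrwCwsLAAsbGxALKysgCzs7MAtLS0ALW1tQC2trYAt7e3ALi4uAC5ubkAurq6ALu7uwC8vLwAvb29AL6+vgC/v78AwMDAAMHBwQDCwsIAw8PDAMTExADFxcUAxsbGAMfHxwDIyMgAycnJAMrKygDLy8sAzMzMAM3NzQDOzs4Az8/PANDQ0ADR0dEA0tLSANPT0wDU1NQA1dXVANbW1gDX19cA2NjYANnZ2QDa2toA29vbANzc3ADd3d0A3t7eAN/f3wDg4OAA4eHhAOLi4gDj4+MA5OTkAOXl5QDm5uYA5+fnAOjo6ADp6ekA6urqAOvr6wDs7OwA7e3tAO7u7gDv7+8A8PDwAPHx8QDy8vIA8/PzAPT09AD19fUA9vb2APf39wD4+PgA+fn5APr6+gD7+/sA/Pz8AP39/QD+/v4A////AAQUOGSImKS80NDIvKyopKSkoJSEiJyglIiIiIiEhIiQBAwwWHiUqMDIzNTIuLS0sKygkIB8kJyUkJCIhICAgIgECCRMYICkuLzE0NDIxMTAtJyIfHiImJSUnJCIiISAhAgIGDxUbJSstMDIzMzMzMiwkHx4fJCYlJikmIyQjICEEAwQKEBgjKSstLzAxMzMvKCEdHiMpKSUnKykmJCAeIQQEAwUKFCEnKCosLi4vMC0mHxwdJiwrKCktLCkkHx4gAwQEBAYOGyIlKS0vLSwuLSYdHB0mLCwrKiwrJiIeHh8DAwQFBwoSGSIpLS4sKCgqJR0cICgtLCkpKigiHx4eHgICAwUJCw8YIyosLCkjIiUjHR4mLC0rKSkpJB8dHiEjAgMDBQkNERwnKiopJyMhIB4bICkrKSgmJSQfHR0hJycDBAYICQ0SHCYnJSMkIyEfHBsgJSMgISEgHh0dHSMqKwYHCQoICRAYHyAeHB4fIB8dGx0gHRscHR0dHR0eJS4wBwgKCQUGDhYZGRkYGBseHx4cGxoaGh4eHR0dHyEkLC8ICwoGBAUKEBESFBQSFBoeHhwYFhcaICMiICAiIyUoKgsNCQUDBAYHBwkNDw4QFx0cGRYWGRweISMmJiUkJScoBgkIBAMEAwMDBAYKDA4WGxoXFRgbHh4fHyQrLCglJCUBAwQCBQgIBQMDBAcJDBMZFxUWGRweISMiIiowMC0oJgIDAwMHDhEMBgMDBAcIDRERFBgaGx4hJiglJi0zNTIuBwcFBgkQGBUKBAMDBQYHChAXGRobHSEnKyopLjU5OjgNCwgICg8YGA0FAwQEBQUJExkZGRseIicrLi8zODs8PBAMCgoLDhUYDQUEBQcICQwSFxkaHB8jJyovMjU5Ojs9DgwLCwsMExkPBQQFCA0SFBQUFhodHyMmKzAzNDQ1NzwLCgoMDQ0SGhQHBAUJEhkbGhYUFhwfIycsLzEzMTAzOAkJCw0PDhAXGQwFCA8ZHh8eGxUUFx4kKS0uLzAwLy4wCAgLDhEREBIYEwkLFh4hISAeGhQUHSUqLS4uLi4tLSwICQsPExUTERcaDwoRGh4gIiIhHBYbJCgrLS4tLS0tLAgICxAVFxQQFhwYDQsSGSAlKCgmHBcdIycqLC4uLy4rCAgLDxQWEhAUGx0YExQYHyUpKykdFxgcIygqLC4uLCkICQwQExIQEBQaISQgHh4hJSYoKB8XFxkgJykpKiooJwoKDBAREBATFxshJyYjIiMlJigoJB0YFxwkKCcmJiYmCgoMEBERFBkcHSElKCgoKCcoKysnJSEcGh4kJSUmJiYLCwwRFBUYHB8fIiYsLispJygsLiknJyQdGR4jJicnJw="/>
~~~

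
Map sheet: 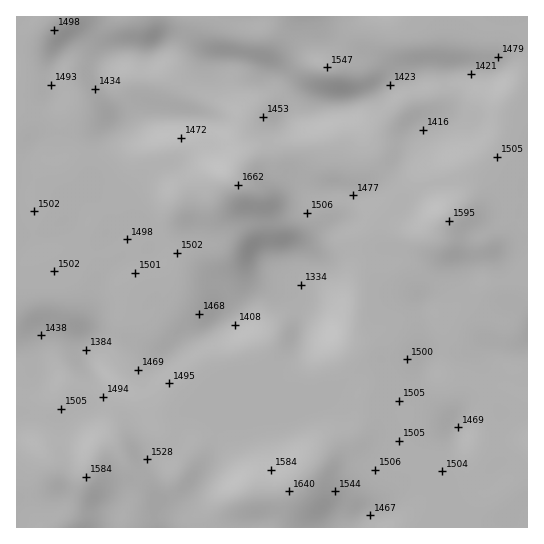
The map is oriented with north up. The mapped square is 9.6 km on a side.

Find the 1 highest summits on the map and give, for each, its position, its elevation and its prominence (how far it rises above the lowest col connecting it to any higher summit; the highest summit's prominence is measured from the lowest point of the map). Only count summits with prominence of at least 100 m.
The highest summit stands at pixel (238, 185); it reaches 1662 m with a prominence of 328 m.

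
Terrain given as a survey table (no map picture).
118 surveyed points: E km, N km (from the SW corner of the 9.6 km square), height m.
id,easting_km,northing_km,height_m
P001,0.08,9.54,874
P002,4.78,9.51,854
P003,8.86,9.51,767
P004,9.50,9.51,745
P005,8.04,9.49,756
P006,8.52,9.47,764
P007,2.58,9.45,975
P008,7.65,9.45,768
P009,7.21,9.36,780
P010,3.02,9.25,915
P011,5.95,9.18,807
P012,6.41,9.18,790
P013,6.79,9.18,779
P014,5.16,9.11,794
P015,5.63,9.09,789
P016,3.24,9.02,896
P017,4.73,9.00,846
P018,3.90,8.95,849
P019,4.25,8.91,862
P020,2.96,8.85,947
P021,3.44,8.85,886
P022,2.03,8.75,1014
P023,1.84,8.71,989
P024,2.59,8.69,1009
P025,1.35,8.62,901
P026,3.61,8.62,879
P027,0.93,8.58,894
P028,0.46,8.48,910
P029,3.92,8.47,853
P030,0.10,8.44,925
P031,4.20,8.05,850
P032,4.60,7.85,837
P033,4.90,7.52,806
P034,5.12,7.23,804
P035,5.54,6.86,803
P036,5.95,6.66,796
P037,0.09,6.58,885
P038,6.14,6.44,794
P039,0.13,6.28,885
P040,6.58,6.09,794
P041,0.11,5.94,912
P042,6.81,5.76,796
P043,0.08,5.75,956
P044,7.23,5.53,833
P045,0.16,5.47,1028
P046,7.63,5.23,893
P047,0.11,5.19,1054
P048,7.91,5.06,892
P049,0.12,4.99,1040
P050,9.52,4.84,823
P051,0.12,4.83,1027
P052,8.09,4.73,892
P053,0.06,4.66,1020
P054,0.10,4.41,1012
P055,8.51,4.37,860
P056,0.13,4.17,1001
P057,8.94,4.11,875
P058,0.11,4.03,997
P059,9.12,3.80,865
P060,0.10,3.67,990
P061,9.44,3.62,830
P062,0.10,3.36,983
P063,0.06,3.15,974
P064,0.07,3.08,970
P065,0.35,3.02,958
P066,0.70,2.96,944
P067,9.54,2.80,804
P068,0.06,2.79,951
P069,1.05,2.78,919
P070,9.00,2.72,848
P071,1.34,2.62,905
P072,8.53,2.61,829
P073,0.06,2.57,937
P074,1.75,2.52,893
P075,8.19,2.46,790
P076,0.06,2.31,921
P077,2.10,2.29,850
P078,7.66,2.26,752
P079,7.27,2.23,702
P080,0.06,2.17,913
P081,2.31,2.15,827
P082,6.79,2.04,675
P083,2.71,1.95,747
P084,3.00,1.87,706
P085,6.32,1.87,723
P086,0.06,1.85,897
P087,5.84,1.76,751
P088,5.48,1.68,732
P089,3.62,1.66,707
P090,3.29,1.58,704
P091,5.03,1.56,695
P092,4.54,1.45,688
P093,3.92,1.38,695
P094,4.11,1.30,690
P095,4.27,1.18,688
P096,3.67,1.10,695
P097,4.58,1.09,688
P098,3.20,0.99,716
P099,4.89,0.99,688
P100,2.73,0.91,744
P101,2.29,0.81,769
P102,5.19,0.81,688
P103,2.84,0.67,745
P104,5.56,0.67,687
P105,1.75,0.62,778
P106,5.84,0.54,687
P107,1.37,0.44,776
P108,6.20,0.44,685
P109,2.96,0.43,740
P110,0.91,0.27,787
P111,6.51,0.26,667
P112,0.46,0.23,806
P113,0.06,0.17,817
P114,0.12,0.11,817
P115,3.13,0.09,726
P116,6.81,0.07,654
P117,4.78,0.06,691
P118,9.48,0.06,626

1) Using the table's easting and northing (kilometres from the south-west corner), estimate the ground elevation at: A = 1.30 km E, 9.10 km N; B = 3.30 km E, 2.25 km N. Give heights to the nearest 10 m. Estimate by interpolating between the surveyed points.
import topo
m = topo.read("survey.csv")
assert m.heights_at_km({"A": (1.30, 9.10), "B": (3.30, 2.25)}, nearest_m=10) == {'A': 910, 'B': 710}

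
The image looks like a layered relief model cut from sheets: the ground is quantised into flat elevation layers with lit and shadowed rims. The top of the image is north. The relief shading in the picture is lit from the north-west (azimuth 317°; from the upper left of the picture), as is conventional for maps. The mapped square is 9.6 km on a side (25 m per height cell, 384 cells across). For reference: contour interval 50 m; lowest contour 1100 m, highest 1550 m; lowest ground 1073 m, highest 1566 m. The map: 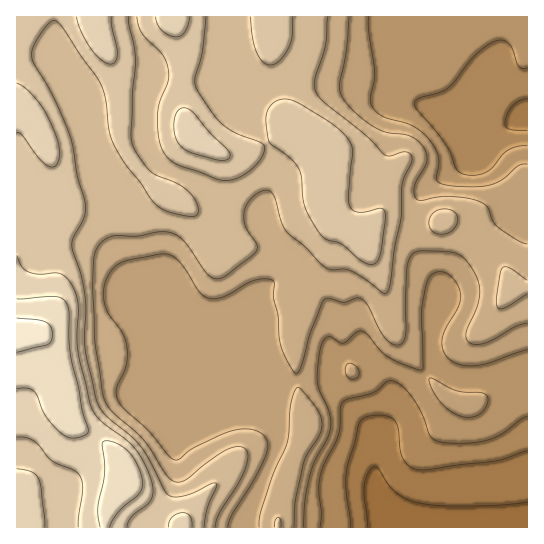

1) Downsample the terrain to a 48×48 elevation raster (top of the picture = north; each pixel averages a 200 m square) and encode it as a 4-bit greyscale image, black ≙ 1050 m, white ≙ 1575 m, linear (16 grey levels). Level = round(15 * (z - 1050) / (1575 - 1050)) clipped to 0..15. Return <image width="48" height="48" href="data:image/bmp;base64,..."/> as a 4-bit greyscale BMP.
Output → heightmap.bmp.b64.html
<image width="48" height="48" href="data:image/bmp;base64,Qk32BAAAAAAAAHYAAAAoAAAAMAAAADAAAAABAAQAAAAAAIAEAAATCwAAEwsAABAAAAAAAAAAAAAAABEREQAiIiIAMzMzAERERABVVVUAZmZmAHd3dwCIiIgAmZmZAKqqqgC7u7sAzMzMAN3d3QDu7u4A////AMzLu83cu7u8uph2eJhlREMhEREREREREcy7u83dy7u7uph2eIhlRDMhEREREREREcy7u83d3LuquqmHd4h1RDIhEREiIiIiIcy7u8ze7cupqqmHd4h1RDIhESIiIiIiIsy7u8ze7cqYmqqYd4h2RDIhEiIiIiIiIru7u8ze7bmIiZqZd3h2VDIhIjMzMzMyIru8zMze3Kh3iJmZh3iHVDMiIjMzMzMzM7u8zM3dy5d3d4iYh3eHZUMiIjRERERDM7zM3d3cuYd3d3eIh3eIdUMyIzREVVVERMzN3dzKmHd3d3d3d3eIdkMyIzRFVVVVRMzd7dupd3d3d3d3d3eIdkMzMzRFVmZVVN3d7cqXd3d3d3d3d3eIdURDM0RVZmZlVd3d7cqHd3d3d3d3d3d3ZVVEREVWZmZlVd3e7cmHd3d3d3d3d3d3ZVVVRFVmZmZlVd3e7bmHd3d3d3d3d3d2ZWZlVVZmZmZlVe7u7KmId3d3d3d3d3d3ZWZVVmZmZmZmZe7u7KmId3d3d3d3d3eHZWVVZnZmZndmZv7u3KmId3d3d3d3d3iHZmZWd3ZmZ3d3Zv/u3KiHd3d3d3d3d3iHZmZmeHZmZ3iHd+7u3Kh3d3d3d3d3d3iIdmZniHZmZniIh+7u3Kh3d3d3d3d3d3iId3d3iHZmZneJiN3d3Kh3d3d3d3d3d3iId3d4iHZmZmeJmczMy6h3d3d3eIh3d3eIeIiImHZmZmeJmczMu6h3d3d3eJmId3d3iIiZmHZmZneJmbu7upiHd3d3iZmYiHd4iZmqmHdmZniJmLu7upiId3d4iaqZiIiImZqqqHd3d3iIiLu7qpmIiIiImqqZmIiJqqq7qYeIiIiIh7u7qqmZmZiJmqqZiImZqqu7qYiIiIiHd7u7qqmZmZmZqqmZiImaqqq7qYiJmIh3dru7uqmZmZqqqqmZiJmqqqqqqYiJmId3dru7uqmZmaqqqqmZiJmqqqqqqYd4iHd3dru7uqmZmqqqqqmZmZmqu6qZmYd3dmZmZru7uqmZqqqqqqqpmZmqu6qZmYdmVVVWZru7upmaqqqqqru6qZqqu6qZmZh2VERFZru8upmaqqqqu7u7qqqru6qpmZh2VDNEVbvMupmqqqq7zMy7qqq7u7qZiIh1RDM0RbzMupmqqqq8zMuqqqu7u6qYiIdlQzMzNMzLqZmqqqq8zLqqqru7uqmHd2ZUQzMzM8zLqZmqqqq8y6qqqru7qZh2ZVVEREQzM8y6qZmqqqq7uqqqqqqqmIdmVVRERERDM8u6mZmqqqqruqqqqqqpiHdmVVREREREM7uqmZqrqqqqqqqqqqqZiHdmVVVURERERLupmZq7qqqqqqqqqqqZiHdmVVVVRERERLqpmau7uqqqqqqqqqqZmHdmVVVVVERERKqpmrzLuqqruqqqqqqpmHdmVVVVVURERKqpqrzLqqq7uqqqq7qpmIdmVVVVVVRERLqqq8zLqqvMuqqqq7qpmIdlVVVVVVVURbuqq8zLqrzMuqqqq7qpmIdlVVVVVVVVVQ=="/>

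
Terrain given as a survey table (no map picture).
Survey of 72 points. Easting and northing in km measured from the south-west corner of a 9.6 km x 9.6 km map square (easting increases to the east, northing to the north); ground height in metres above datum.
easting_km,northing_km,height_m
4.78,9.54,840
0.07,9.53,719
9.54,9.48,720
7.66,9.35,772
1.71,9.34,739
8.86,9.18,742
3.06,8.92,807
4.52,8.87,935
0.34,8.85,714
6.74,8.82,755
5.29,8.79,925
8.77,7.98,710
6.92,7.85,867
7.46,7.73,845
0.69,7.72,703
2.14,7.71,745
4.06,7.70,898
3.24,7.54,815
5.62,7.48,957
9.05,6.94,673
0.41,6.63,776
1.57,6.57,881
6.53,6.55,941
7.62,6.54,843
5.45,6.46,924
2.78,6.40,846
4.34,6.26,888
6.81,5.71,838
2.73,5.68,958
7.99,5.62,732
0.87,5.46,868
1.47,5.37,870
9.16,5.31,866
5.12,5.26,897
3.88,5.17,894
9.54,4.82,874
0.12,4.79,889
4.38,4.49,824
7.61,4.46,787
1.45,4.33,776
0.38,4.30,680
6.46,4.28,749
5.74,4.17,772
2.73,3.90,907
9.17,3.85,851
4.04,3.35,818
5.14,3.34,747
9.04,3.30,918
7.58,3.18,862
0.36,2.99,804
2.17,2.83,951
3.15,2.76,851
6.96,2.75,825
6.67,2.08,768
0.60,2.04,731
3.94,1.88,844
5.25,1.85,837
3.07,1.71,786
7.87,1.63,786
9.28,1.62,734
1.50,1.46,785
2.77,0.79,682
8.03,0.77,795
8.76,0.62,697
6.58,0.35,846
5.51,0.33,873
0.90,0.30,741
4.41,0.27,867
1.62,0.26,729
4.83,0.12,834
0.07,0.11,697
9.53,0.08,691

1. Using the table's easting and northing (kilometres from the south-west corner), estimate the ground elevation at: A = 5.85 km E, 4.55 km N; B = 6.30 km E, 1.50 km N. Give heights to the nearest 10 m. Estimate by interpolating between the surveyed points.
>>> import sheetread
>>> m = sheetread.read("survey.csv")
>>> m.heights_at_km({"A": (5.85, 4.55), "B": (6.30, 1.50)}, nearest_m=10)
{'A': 830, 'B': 770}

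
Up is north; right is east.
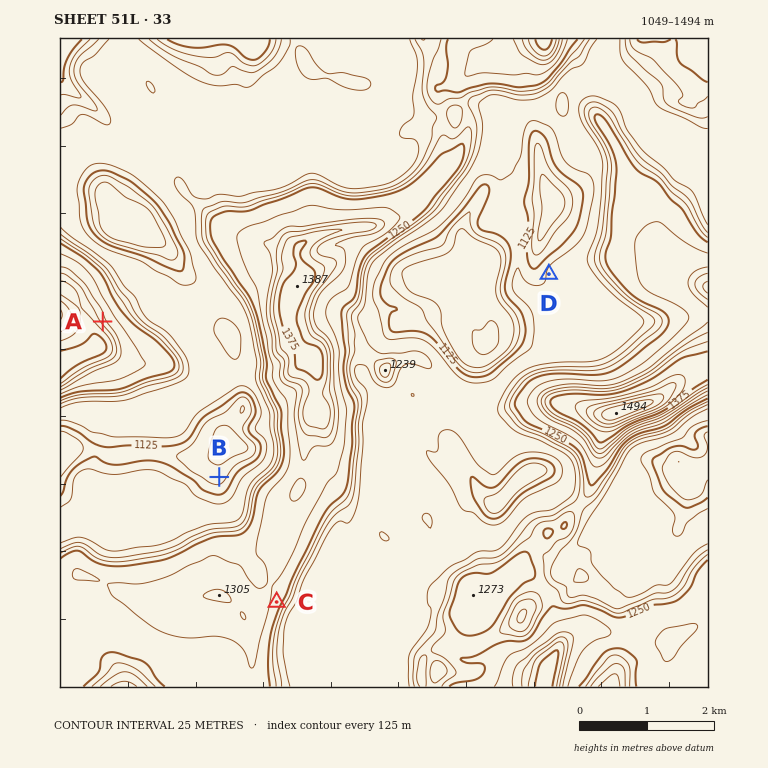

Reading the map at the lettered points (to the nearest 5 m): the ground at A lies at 1315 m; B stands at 1090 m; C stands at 1270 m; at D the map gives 1155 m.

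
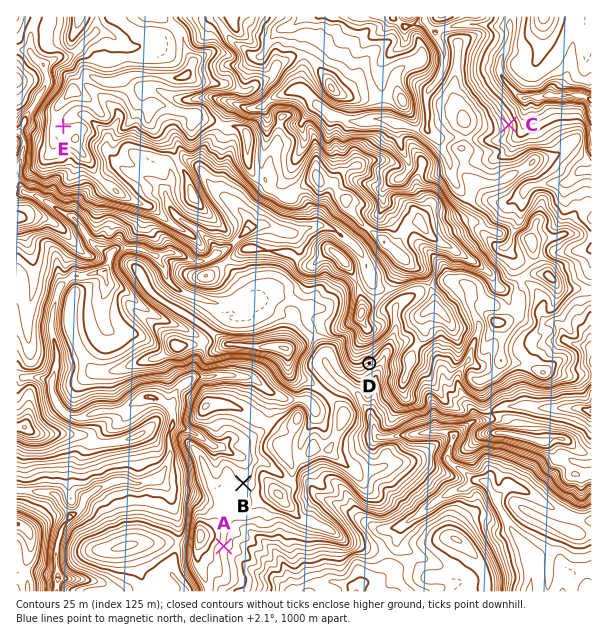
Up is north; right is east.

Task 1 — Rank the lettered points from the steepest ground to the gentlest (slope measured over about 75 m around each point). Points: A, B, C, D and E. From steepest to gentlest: D C A B E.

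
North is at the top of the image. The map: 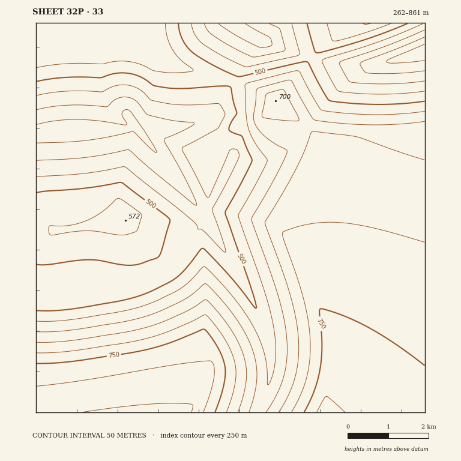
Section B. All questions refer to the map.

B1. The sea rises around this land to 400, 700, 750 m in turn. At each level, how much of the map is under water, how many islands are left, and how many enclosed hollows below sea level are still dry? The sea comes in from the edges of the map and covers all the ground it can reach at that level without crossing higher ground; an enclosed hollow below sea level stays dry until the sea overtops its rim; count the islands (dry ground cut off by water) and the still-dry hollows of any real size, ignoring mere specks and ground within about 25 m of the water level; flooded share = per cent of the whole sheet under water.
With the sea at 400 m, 8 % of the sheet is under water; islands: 0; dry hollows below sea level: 0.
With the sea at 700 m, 75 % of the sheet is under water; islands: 0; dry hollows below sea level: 0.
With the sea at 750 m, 87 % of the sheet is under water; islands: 0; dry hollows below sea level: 0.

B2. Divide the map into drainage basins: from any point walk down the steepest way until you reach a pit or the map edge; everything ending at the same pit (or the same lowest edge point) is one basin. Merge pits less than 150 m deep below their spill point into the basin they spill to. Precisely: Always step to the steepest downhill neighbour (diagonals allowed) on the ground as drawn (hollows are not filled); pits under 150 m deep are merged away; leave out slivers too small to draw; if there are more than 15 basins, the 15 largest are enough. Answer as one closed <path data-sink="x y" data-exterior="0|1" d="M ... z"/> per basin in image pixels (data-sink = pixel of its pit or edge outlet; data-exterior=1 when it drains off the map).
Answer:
<path data-sink="67 130" data-exterior="0" d="M150 23l-114 1 0 388 286 1 8-28 1-31-3-22-9-29 4-38 0-34-8-94-26-26-26-18-34-14-50-12-16-8-9-16z"/><path data-sink="425 51" data-exterior="1" d="M425 23l-65 0-8 4-31 19-45 55 35 31 4 5 8 94 0 34-4 38 9 29 3 22-1 31-7 28 102-1z"/><path data-sink="232 24" data-exterior="1" d="M359 23l-208 0-1 5 6 20 10 13 19 8 50 12 22 9 19 11 45-55z"/>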